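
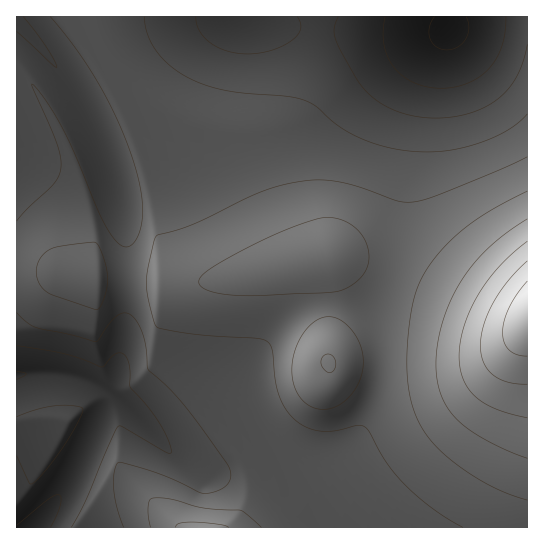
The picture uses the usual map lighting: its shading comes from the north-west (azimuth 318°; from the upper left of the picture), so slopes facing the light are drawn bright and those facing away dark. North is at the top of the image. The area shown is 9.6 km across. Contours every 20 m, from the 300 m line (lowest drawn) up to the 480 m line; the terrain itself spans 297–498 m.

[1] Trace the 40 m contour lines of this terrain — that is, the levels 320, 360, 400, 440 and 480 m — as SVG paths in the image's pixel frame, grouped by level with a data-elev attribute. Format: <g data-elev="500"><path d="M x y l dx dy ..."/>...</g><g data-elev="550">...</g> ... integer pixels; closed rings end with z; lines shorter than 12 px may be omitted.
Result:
<g data-elev="320"><path d="M17 525l32-26 6-4 4 0 2 3-1 8-10 21"/><path d="M17 371l9 3-9 5"/><path d="M506 17l-1 16-3 13-5 12-8 11-10 8-12 6-13 4-13 1-14-1-13-4-11-7-9-9-6-10-4-12-1-14 2-14"/></g><g data-elev="360"><path d="M17 313l9 9 9 5 35 8 25 7 3-2 11-16 8-8 8-3 6 2 7 8 5 13 5 34 19 16 16 17 46 64 2 10-4 8-9 6-13 2-6-1-42-19-32-10-7 0-4 10 0 17 3 19 7 18"/><path d="M527 114l-11 11-15 9-19 8-20 6-19 3-18 1-20-2-19-3-20-6-19-9-14-10-17-16-13-6-17-4-60-5-20-6-19-8-18-12-13-15-9-16-3-17"/><path d="M50 17l20 24 19 26 16 27 14 30 12 31 8 27 3 23 0 18-5 15-7 8-4 1-4-1-8-7-15-26-24-58-13-28-16-26-13-17-2 1 1 2 25 58 3 12 1 10-2 8-5 8-27 26-10 12"/></g><g data-elev="400"><path d="M229 527l-11-3-27-2-12 1-4 4"/><path d="M317 409l14-1 14-7 11-14 7-17-1-17-5-16-12-14-12-6-12 1-12 9-11 15-5 17-1 18 4 14 9 11z"/><path d="M235 295l88-2 20-3 15-9 8-11 3-12-3-15-5-9-7-7-9-6-10-3-16 0-30 11-30 13-33 17-19 12-8 8 0 6 8 5 12 3z"/><path d="M527 191l-33 18-25 16-21 18-18 22-10 17-7 20-4 29-2 31 1 25 5 22 8 17 12 17 19 18 26 18 24 12 25 9"/></g><g data-elev="440"><path d="M527 241l-28 25-21 29-14 31-4 16-1 15 1 12 3 10 5 10 7 8 10 6 12 6 30 9"/></g><g data-elev="480"><path d="M527 281l-10 13-8 13-5 14-1 12 1 9 5 8 8 5 10 1"/></g>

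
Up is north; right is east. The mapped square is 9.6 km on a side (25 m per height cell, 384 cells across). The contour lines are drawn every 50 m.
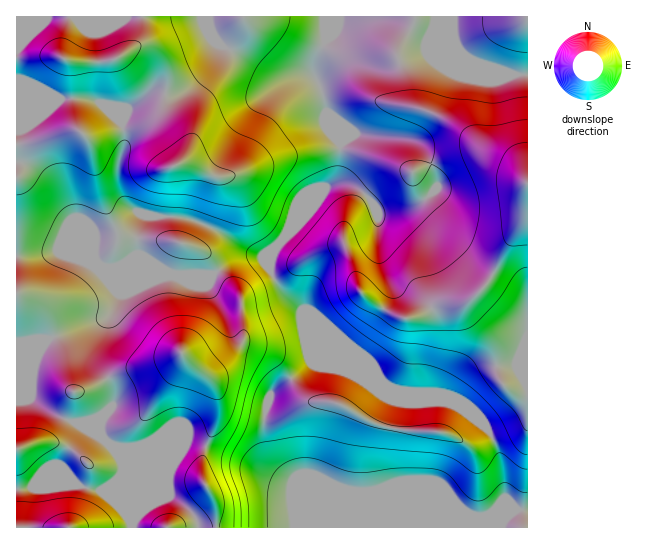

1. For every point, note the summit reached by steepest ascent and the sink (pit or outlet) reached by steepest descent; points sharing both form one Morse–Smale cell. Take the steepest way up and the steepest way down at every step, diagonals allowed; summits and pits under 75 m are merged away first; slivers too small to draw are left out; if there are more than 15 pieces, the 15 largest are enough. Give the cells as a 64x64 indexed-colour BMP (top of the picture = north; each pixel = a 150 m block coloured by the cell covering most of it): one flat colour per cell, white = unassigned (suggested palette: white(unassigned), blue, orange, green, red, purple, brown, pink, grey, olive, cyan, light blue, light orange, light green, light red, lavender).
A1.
<image width="64" height="64" href="data:image/bmp;base64,Qk12CAAAAAAAAHYAAAAoAAAAQAAAAEAAAAABAAQAAAAAAAAIAAATCwAAEwsAABAAAAAAAAAA////ALR3HwAOf/8ALKAsACgn1gC9Z5QAS1aMAMJ34wB/f38AIr28AM++FwDox64AeLv/AIrfmACWmP8A1bDFAEREREREREQRERERERERERERERERERERERERERERERERRERERERERBERERERERERERERERERERERERERERERERFEREREREREEREREREREREREREREREREREREREREREREkREREREREERERERERERERERERERERERERERERERERIiREREREREQREREREREREREREREREREREREREREREREiJERERERERBERERERERERERERERERERERERERERERESIkREREREREERERERERERERERERERERERERERERERERIiREREREREQREREREREREREREREREREREREREREREREiJERERERERBERERERERERERERERERERERERERERERESIkRERERERBERERERERERERERERERERERERERERERESIiREREREREERERERERERERERERERERERERERERERERIiJERERERBERERERERERERERERERERERERERERERERIiIkRERERBEREREREREREREREREREREREREREREREREiIiREREEREREREREREREREREREREREREREREREREREiIiJERBERERERERERERERERERERERERERERERERERIiIiIkRBERERERERERERERERERERERERERERERERERIiIiIiRBEREREREREREREREREREREREREREREREiIiIiIiIiJEERERERERERERERERERERERERERERERIiIiIiIiIiIkQRERERERERERERERERERERERERERERIiIiIiIiIiIiRBERERERERERERERERERERERERERERIiIiIiIiIiIiJEERERERERERERERERERERERERERERIiIiIiIiIiIiIkRBERERERERERERERERERERERERERIiIiIiIiIiIiIiREERERERERERERERERERERERERERIiIiIiIiIiIiIiIRRBERERERERERERERERERERERERIiIiIiIiIiIiIiIhERERERERERERERERERERERERERIiIiIiIiIiIiIiIiERERERERERERERERERERERERERIiIiIiIiIiIiIiIiIRERERERERERERERERERERERERIiIiIiIiIiIiIiIiIhERERERERERERERERERERERESIiIiIiIiIiIiIiIiIiEREREREREREREREREREREREiIiIiIiIiIiIiIiIiIiIREREREREREREREREREREREiIiIiIiIiIiIiIiIiIiIhERERERERERERERERERERESIiIiIiIiIiIiIiIiIiIiERERERERERERERERERERESIiIiIiIiIiIiIiIiIiIiIRERERERMzMzMRERERERERIiIiIiIiIiIiIiIiIiIiIhEREREzMzMzMRERERERERMiIiIiIiIiIiIiIiIiIiIiMzMTMzMzMzERERERERERMyIiIiIiIiIiIiIiIiIiIiIzMzMzMzMzMRERERERETMzMiIiIiIiIiIiIiIiIiIiIjMzMzMzMzMxEREREREzMzMzIiIiIiIiIiIiIiIiIiIiMzMzMzMzMzERERERMzMzMzMyIiIiIiIiIiIiIiIiIiIzMzMzMzMzMxERETMzMzMzMzMiIiIiIiIiIiIiIiIiIjMzMzMzMzMzMzMzMzMzMzMzMzIiIiIiIiIiIiIiIiIiMzMzMzMzMzMzMzMzMzMzMzMzMiIiIiIiIiIiIiIiIiIzMzMzMzMzMzMzMzMzMzMzMzMzIiIiIiIiIiIiIiIiIjMzMzMzMzMzMzMzMzMzMzMzMzMyIiIiIiIiIiIiIiIiMzMzMzMzMzMzMzMzMzMzMzMzMzMiIiIiIiIiIiIiIiIzMzMzMzMzMzMzMzMzMzMzMzMzMyIiIiIiIiIiIiIiIjMzMzMzMzMzMzMzMzMzMzMzMzMzIiIiIiIiIiIiIiIiMzMzMzMzMzMzMzMzMzMzMzMzMzMiIiIiIiIiIiIiIiIzMzMzMzMzMzMzMzMzMzMzMzMzMyIiIiIiIiIiIiIiIjMzMzMzMzMzMzMzMzMzMzMzMzMzIiIiIiIiIiIiIiIiMzMzMzMzMzMzMzMzMzMzMzMzMzMiIiIiIiIiIiIiIiIzMzMzMzMzMzMzMzMzMzMzMzMzMiIiIiIiIiIiIiIiIjMzMzMzMzMzMzMzMzMzMzMzMzMyIiIiIiIiIiIiIiIiMzMzMzMzMzMzMzMzMzMzMzMzMzIiIiIiIiIiIiIiIiIzMzMzMzMzMzMzMzMzMzMzMzMzIiIiIiIiIiIiIiIiIjMzMzMzMzMzMzMzMzMzMzMzMzMiIiIiIiIiIiIiIiIiMzMzMzMzMzMzMzMzMzMzMzMzMyIiIiIiIiIiIiIiIiIzMzMzMzMzMzMzMzMzMzMzMzMyIiIiIiIiIiIiIiIiIjMzMzMzMzMzMzMzMzMzMzMzMzIiIiIiIiIiIiIiIiIiMzMzMzMzMzMzMzMzMzMzMzMzMyIiIiIiIiIiIiIiIiIzMzMzMzMzMzMzMzMzMzMzMzMzIiIiIiIiIiIiIiIiIjMzMzMzMzMzMzMzMzMzMzMzMzMiIiIiIiIiIiIiIiIiMzMzMzMzMzMzMzMzMzMzMzMzMzIiIiIiIiIiIiIiIiIzMzMzMzMzMzMzMzMzMzMzMzMzIiIiIiIiIiIiIiIiIjMzMzMzMzMzMzMzMzMzMzMzMzMiIiIiIiIiIiIiIiIi"/>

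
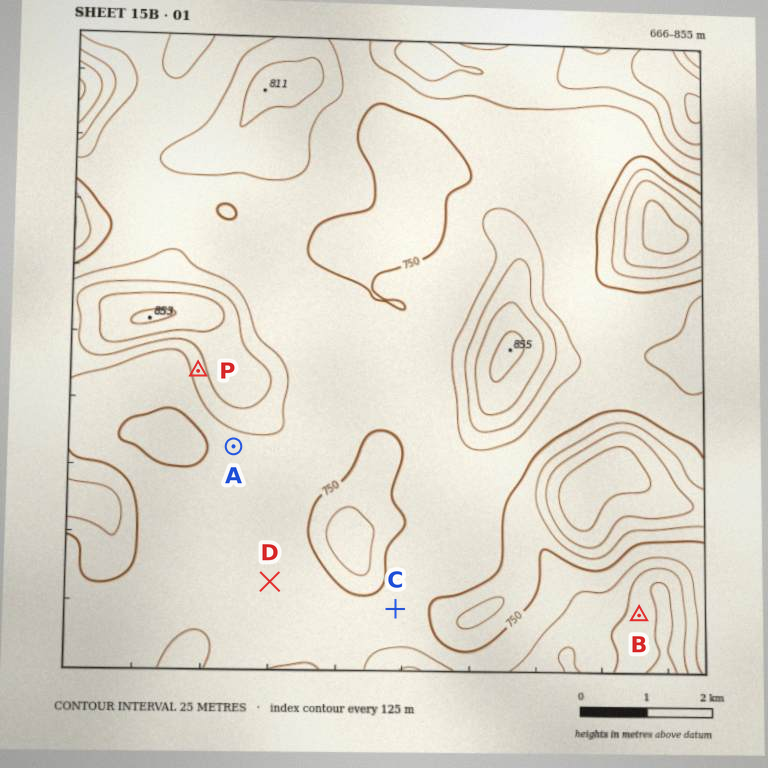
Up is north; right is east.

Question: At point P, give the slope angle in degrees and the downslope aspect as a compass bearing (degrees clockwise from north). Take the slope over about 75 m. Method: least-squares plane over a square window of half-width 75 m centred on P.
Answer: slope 7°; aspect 254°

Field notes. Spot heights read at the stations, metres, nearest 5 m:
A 765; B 810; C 760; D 760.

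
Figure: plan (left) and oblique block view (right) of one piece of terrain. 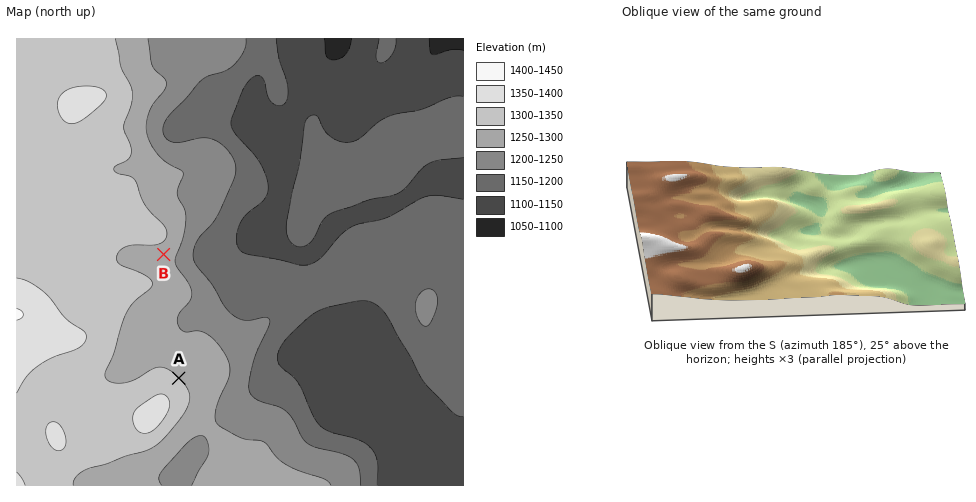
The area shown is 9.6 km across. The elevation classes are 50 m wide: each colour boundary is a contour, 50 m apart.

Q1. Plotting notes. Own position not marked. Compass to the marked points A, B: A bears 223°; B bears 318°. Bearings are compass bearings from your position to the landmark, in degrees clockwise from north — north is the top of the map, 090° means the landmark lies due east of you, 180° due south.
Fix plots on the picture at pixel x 228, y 326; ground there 1220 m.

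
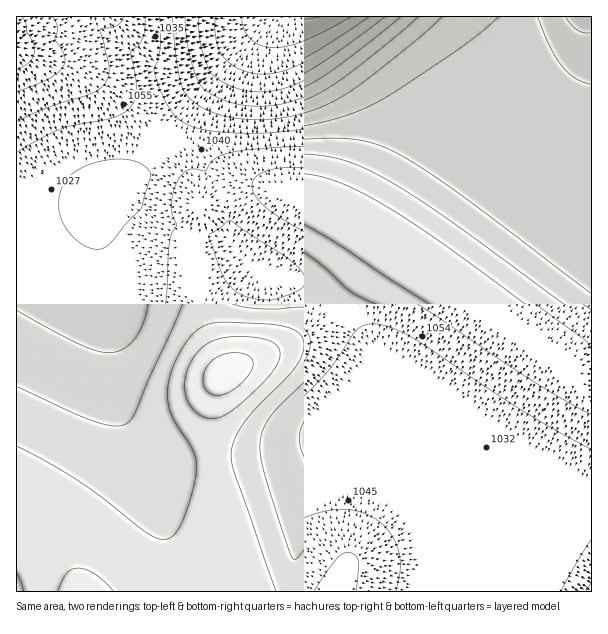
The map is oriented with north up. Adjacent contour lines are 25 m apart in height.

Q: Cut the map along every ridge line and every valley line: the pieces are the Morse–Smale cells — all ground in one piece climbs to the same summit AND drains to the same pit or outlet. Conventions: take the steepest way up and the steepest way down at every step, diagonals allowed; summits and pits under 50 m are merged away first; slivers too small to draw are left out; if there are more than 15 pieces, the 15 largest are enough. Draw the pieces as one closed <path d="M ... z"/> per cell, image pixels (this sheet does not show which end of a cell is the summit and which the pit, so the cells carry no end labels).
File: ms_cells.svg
<path d="M591 16l-316 0-18 15-37 38-100 127-22 6-41 16-41 7 1 367 217 0 1-4-11-42-12-100 0-45 5-17 8-11 63-29 30-20 25-27 43-57 160 112 23 14 13 18 10 0z"/><path d="M386 240l-43 57-25 27-30 20-55 24-8 5-8 11-5 17 0 45 12 100 11 45 356 1 1-206-10-2-13-18-23-14z"/><path d="M273 16l-256 0-1 208 10 0 31-6 41-16 22-6 100-127z"/>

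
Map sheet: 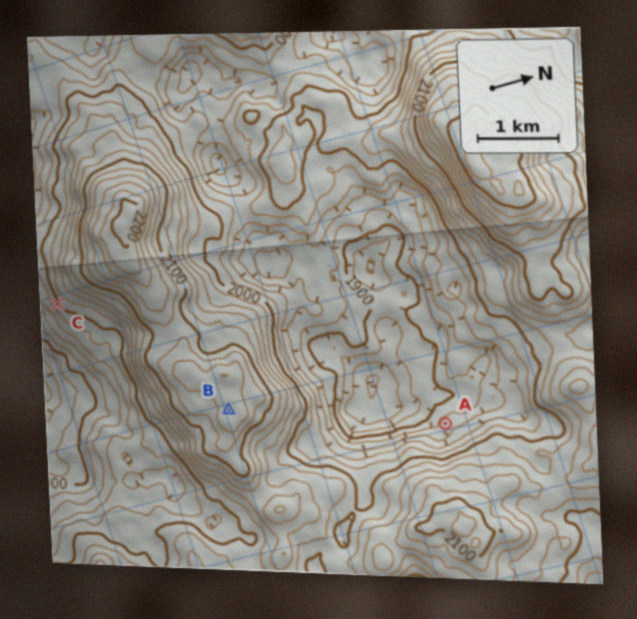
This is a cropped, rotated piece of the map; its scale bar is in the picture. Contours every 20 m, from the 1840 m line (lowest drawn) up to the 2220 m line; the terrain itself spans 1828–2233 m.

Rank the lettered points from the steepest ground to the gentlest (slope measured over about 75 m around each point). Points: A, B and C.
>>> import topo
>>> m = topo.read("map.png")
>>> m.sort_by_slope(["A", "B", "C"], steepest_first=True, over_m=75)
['C', 'A', 'B']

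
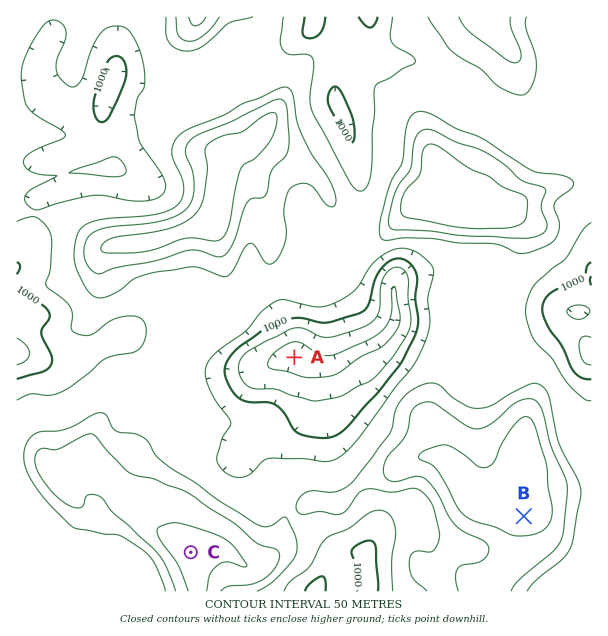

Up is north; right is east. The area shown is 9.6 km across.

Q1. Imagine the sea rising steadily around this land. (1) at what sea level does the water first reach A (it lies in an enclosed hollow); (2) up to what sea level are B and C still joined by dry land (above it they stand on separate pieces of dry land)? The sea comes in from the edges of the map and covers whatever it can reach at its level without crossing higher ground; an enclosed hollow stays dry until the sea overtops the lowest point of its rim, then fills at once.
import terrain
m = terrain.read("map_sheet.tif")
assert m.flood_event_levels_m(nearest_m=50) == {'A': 1050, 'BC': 1100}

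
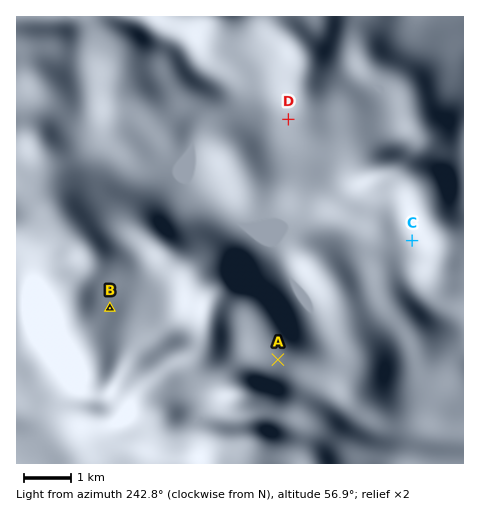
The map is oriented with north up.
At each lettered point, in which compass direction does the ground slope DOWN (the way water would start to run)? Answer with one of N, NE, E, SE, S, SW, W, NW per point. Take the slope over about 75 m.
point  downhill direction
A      SE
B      E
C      SW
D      W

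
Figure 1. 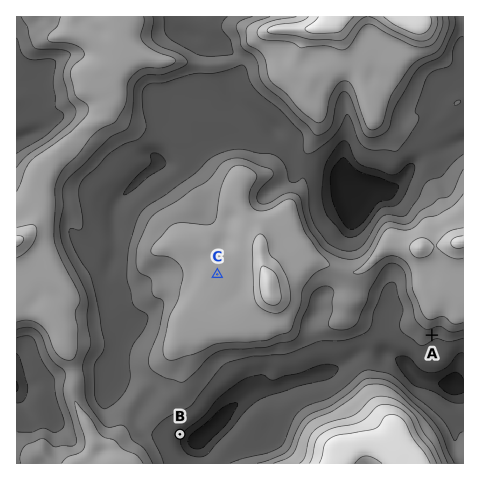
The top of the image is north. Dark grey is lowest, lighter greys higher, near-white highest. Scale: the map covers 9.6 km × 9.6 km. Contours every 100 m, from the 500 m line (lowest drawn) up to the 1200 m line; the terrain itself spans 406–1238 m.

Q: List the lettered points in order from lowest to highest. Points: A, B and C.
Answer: B A C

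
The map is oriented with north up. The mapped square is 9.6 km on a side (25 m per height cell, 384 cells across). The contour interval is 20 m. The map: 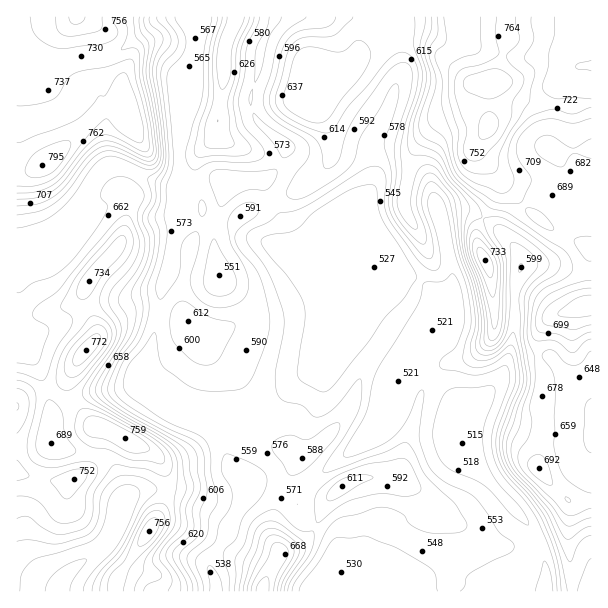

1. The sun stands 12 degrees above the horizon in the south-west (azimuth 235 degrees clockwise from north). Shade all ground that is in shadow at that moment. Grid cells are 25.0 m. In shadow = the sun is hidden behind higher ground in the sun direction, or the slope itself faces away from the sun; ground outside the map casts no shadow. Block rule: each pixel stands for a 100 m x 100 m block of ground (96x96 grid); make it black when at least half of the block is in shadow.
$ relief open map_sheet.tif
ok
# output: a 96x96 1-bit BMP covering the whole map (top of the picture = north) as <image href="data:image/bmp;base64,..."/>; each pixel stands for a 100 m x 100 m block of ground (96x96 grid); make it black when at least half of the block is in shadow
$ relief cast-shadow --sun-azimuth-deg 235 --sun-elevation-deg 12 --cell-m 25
<image width="96" height="96" href="data:image/bmp;base64,Qk2+BAAAAAAAAD4AAAAoAAAAYAAAAGAAAAABAAEAAAAAAIAEAAATCwAAEwsAAAIAAAAAAAAA////AAAAAAAAAAAAABwAAAAAAAAAAAAGAAwAAAAAAAAAAAAeAAAAAAAAAAAAAAA+AAAAAAAAAAAAAAB+AAAAAAAAAAAAAAA4AAAAAAAAAAAAAAAAAAAAAAAAAAAAAAAAAAIAAAAAAAAAAAAAAAcAAAAAAAAAAAAAAA8AAAAAAAAAAAAAAAYAAAAAAAAAAAAAAAAAAAAAAAAAAAAAAAAAAAAAAAAAAAAAAAAAAAAAAAAAAAAAAAAAAAAAAAAAAAAAAAAAAAAAAAAAAAAAAAAAAAAAAAAAAAAAAAAAAAAAAAAAAAAAAAAAAAAAAAAAAAAAAAAAAAAAAAAAAAAAAAAAAAAAAAAAAAAAAAAAAAAAAAAAAAAwAAAAAAAAAAAAAADwAAAAAAAAAAAAAAH4AAAAAAAAAAAAAAf8AAAAAAAAAAAAAB/8AAAAAAAAAAAAAH/8AAAAAAAAAAAAAf/8AAAAAAAAAAAAA//4AAAAAAAAAAAAB//wAAAAAAAAAAAAB//AAAAAAAAAAAAAB/8AAAAAAAAAAAAAAfgAAAAAAAAAAAAAAAAAAAAAAAAAAAAAAAAAAAAAAAAAAAAAAAAAAAAAAAAAAAAAAAAAAAAAAAAAAAAAAAAAAAAAAAAAAAAAAAAAAAAAAAAAAAAAAAAAAAAAAAAAAAAAAAAAAAAAAAAAAAAAAAAAAAAAAAAAAAAAAYAAAAAAAAAAQAAAAcAAAAAAAAAAYAAAAcAAAAAAAAAAYAAAAAAAAAAAAAAA4AAAAAAAAAAAAAAA4AAAAAAAAAAAAAAA4AAAAAAAAAAAAAAA4AAAAAAAAAAAAAAA4AAAAAAAAAAAAAAA8AAAAAAAAAAAAAAA8AAAAAAAAAAAAAAA8AAAAAAAAAAAAAAB8AAAAAAAAAAAAAAB8AAAAAAAAAAAAAAD8AAAAAAAAAAAAAAD8AAAAAAAAAAAAAAH4AAAAA4AAAAAAAQHwAAAAB4AAAAAAAwBAAAAAB8AAAAAABwAAAAAAAYAAAAAABwAAAAAAAAAAAAAABwAAAAAAAAAAAAAABgAAAAAAAAAAAAAAAAAAAAAAAGAAAAAAAAAAAAAAAEAAAAAAAAAAAAAAAAAAAAAAAAAAAAAAAAAAAAAAAAAAAAAAAAAAAAAAAAAAAAAAADAAAAAAAAAAAAAAAHgAAAAAAAAAAAAAAHgAAAAAAAAAAAAAAPwAAAAAAAAAAAAAAPwAAAAAAAAAAAAAAPwAAAAAAAAAAAAAAf4AAAAAAAAAAAAAAf4AAAAAAAAAAAAAAf4AAAAAAAAAAAAAAf4AAAAAAAAAAAAAAf4AAAAAAAAAAAAAA/4AAAAAAAAAAAAAA/4AAAAAAAAAAAAAA/wAAAAAAAAAAAAAA/wAAAAAAAAAAAAAA/wAAAAAAAAAAAAAA/gDAAAAAAAAAAAAAfADAAAAAAAAAAAAAeABAAAAAAAAAAAAAIAAAAAAAAAAAAAAAAAAAAAAAAAAAAAAAAAAAAAAAAAAAAAAAAAAAAAAAAAAAAAAAQAAAAAAAAAAAAAAAAAAAAAAAAAAAA="/>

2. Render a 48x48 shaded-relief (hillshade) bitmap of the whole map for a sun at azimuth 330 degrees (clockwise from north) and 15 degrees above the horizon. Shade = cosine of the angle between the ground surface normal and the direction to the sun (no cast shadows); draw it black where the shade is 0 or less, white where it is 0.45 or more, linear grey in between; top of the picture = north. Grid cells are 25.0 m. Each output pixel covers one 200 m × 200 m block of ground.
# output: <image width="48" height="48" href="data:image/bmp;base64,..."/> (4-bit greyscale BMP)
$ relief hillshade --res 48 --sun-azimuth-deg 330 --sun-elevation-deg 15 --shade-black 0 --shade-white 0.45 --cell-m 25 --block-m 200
<image width="48" height="48" href="data:image/bmp;base64,Qk32BAAAAAAAAHYAAAAoAAAAMAAAADAAAAABAAQAAAAAAIAEAAATCwAAEwsAABAAAAAAAAAAAAAAABEREQAiIiIAMzMzAERERABVVVUAZmZmAHd3dwCIiIgAmZmZAKqqqgC7u7sAzMzMAN3d3QDu7u4A////AIeIrNyWVnh3it60A3iZmZmJmYiImHeqh3d4m96nZ4iHis7GEViZmZiIiYiImYeah3dmeb/oVnd3ir3ZMTaIiIiIiIiIiIiZh3dlVXz8UjRFes3bhkV4iIiIiIiIiImZdndlRFjfohI0abzcunVniIiIiIiImZmYZXd2VEav+DRVaKzcu5ZneIiIiIiImZmYVHiIdlaM/XVWZ5vLqqdWd4iIiImZmZiIZXeIdlZ63ZZVd4q6iallZmd3iZmZmHZ4h3eJhlVnmodWeImqiKynZmd3mqqZh1Z5qYmrqFVVZ2ZmeIiZh4vcqZiImqqZhmeJmYq824ZVVmZmeIiImGet7LuYmZmamJmImXmruodmaJiHeIiJmYZpzdyoiZmau7qIiWeJmHZ5q8upiImZmahVi8yoiJmb3LqIiFaJqZm93dy6mZmZqauFWKuoeJmc7bmIiFV5q8zd3LqZiJmZqau4V4qoeImb7rmIiGZ4mszMupmIiIiJmpq6dompeIia79l4iJiId4iZmYiHd4iImpq7homph4iJz+qIiLqpYzRomYiHd4iIiZmrl3mqh3dnrduYiLu7gwE2iYiIiIh3iJmap2iaqHZEe8uYd6q9xxADeZiIiIh3eImauWeJqqlhObmHZpms7GEBWJiIiIh3eImZqoZ5mryjGKdmZZmb3rYzSJmIiIh3eIiZmqdomb3YJ7hVVJmJq8p1R6mZqpiHeIiZmrl3iazaWMt2ZaqpmZmHZ6qqu7mIiIiZmaqHiJvJaM26mKq7qHZneKqqq7qIiIiZmZqoeJu4WN7dzJq82mVUVpqYmqqYmZmZmZmpd5qoSN7t3Zmr3ZVENImHiZmZmZmZmZmYZ5mXRr3cupmazthUNHmHiImZmZmZmZmXZ6qYZoqqmZmZrO2FRGmHiImYiImZmZmHeLu6hnd4mYiJms7HZnmoiYd3eIiZmZh3eb3JhmZ4mmZ4mazZd3moioVmd3iJmZh3ib3HZmeJmlVWiZq5VXmYi6d3dmeIiamHibymVomZiEMzaJmZZGiZisqYhlVnibuGeJl2VomYiEMhN5mZhViZiaqqqGRFeLyVV3Zmd3iZmXYxFIqpc0eHd4iJupdUZ5yVV3ZmeIiZqql0EUeHQTeGVVZoq6l1Z4qWWJdmeJmZmbuoQRNEMjenRVZ4mqmHeJunaLl2Z4mZmau7hCNFQ0i6doiYiIh3eKu4aLuFRHiIiKq7qGZ3ZEi8l4mXZWZmd5zbiKqnU0Z3d5qquoiYZFi9p3iHZmZWZ4vtqZmZdUVmZpmaqpmYZFist2ipiIhlVnrfypmYdmZ4iJmZmpmYZWibtli8uZmGVWnO26mIdmeaqpmZqqqoVWebtke9ypmYZVet28uph3eJqpmZmru4Q1abt1asypmZhlWLuszLqYd4mYiIiJm6UzWLyFac26mZmGZ6u7u7qIh3iIiHZmZ5hVaL2UWM3buqmYiLy6qql3d4iJmYZmd3iIiL20N63czLqZiby5mamHiIiJmZdmeGeama3GJZzdzLupiby5mamIiImQ=="/>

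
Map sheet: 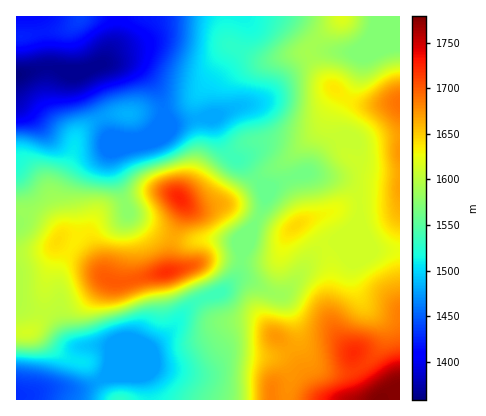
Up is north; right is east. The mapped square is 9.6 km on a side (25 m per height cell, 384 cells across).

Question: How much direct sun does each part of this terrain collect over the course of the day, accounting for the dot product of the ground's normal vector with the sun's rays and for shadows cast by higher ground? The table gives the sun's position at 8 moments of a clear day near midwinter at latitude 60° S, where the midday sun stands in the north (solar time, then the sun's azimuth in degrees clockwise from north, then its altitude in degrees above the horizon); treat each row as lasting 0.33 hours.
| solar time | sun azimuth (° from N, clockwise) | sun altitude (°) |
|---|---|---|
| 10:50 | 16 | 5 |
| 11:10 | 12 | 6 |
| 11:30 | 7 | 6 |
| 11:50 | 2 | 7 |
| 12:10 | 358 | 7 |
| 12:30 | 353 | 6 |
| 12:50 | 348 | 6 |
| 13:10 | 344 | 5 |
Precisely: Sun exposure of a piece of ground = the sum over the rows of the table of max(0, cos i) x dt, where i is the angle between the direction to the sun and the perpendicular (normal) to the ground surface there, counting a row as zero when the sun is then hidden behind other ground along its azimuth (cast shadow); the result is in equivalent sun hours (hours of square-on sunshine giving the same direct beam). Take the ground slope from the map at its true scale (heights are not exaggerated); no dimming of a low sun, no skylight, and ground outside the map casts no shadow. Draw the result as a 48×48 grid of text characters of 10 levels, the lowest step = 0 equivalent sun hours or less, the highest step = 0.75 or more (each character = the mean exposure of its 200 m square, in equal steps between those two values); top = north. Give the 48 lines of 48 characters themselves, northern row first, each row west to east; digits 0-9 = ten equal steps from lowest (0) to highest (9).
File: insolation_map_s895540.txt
444444333322233333333334444433334444443333333333
444433321111111223333334444444444455443211223333
333222211111122223333333444444445555432111123333
111000001112233333444443333444555554432222233333
000000001122333334444443333344554433333333333345
001111111233333444444443322333333222345555444567
123333333344445544444433222222211122456666556778
344444334566666654444433332221111123455666667788
455555556677887654444333332211111223344455667777
555556677778877655443333222111122233333334566655
445567788777766554433322222222333344332223455444
445567888765554444332222223344445544332222222223
655567777543333333332233334566666554333222111122
876556665422111223333455556677666544333222111122
987655554322221233345677666666554443333333222223
888755443333333333467887765444333433222333333333
677765443343334457899987654333334432222334433333
456776544454567899999987654333444322112233333333
456777655566789999999998765444443322222223333332
455677666777789999999988887654332223333223333333
555556677888877899999877889864332344444444333333
655445567888765555666665678875333455666554433333
654444566777643212234555556665434566666654333333
444455555655432110012344433333445667666544333333
334556655544433221100123321012456666554333333333
334556555544445543210000000002456654332223333322
444555444445566654321000000013455432222223333222
455544334456777654432111110133443321223333333221
444433344567777655544455543333433222233333333322
333322345667766656666787654334433222233333333333
332222345565556667777765322334332222333433334455
333222234444555666554210001233222222344444445555
333322223334444432100000000233221223445544555555
333332221222321000000000001344322234555555555555
333333221000000000000000013455543334566555544445
333333321000000000000000245556665555555555443444
333333220000000000000002455555677765555555544444
444322100000000000000013444444678775544555555443
444310000000000000000023333334567765444456666544
332100000000000000000233333333444554433456666544
000000000000000000002223333333323344333345555555
000001000000000000012223333333322334333344444455
000001232100000000122222333343333344433333334567
000000122210011111222332233344444444433332235677
000000000122222223444333333334454433444433456766
000000001134444445554444433333444434455555667654
000122322357887765544444443333333344566777766543
111233444445555554444444443333333334455555544433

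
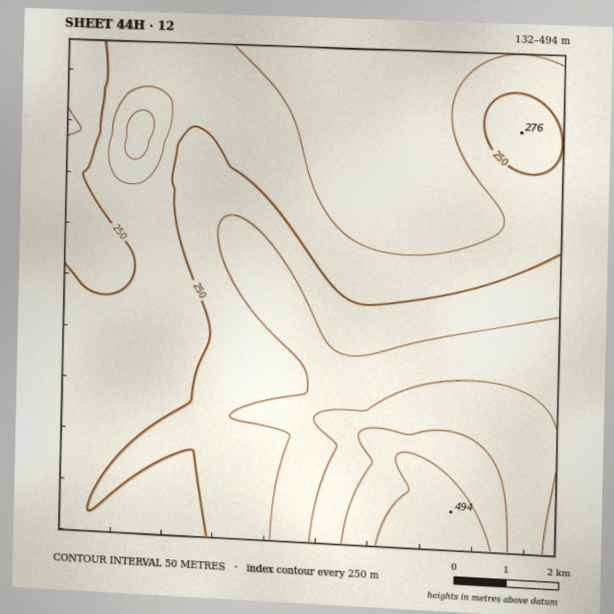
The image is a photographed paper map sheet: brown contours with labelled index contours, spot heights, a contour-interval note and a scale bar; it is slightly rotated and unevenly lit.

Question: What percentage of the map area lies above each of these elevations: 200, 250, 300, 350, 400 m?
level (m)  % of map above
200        84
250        51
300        26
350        14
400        7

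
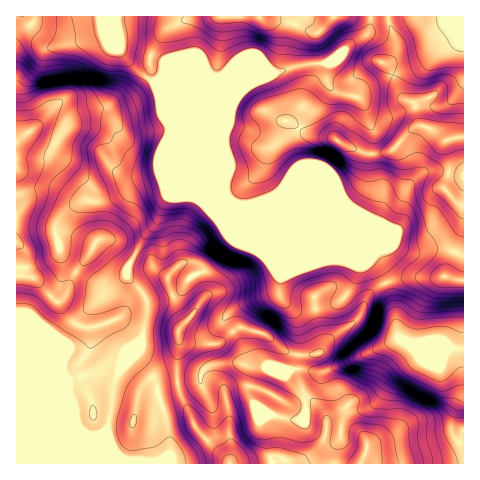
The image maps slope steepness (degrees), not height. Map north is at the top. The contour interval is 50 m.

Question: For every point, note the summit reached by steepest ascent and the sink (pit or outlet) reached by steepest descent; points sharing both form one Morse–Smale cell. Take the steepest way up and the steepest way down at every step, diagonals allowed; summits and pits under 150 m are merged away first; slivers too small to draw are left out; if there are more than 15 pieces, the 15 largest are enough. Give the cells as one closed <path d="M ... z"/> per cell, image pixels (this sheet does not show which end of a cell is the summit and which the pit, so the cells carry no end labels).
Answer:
<path d="M351 16l-17 0-15 16-7 0-25-10-24-2-4-4-142 0-1 5 4 13 0 15 26 5 18 8-2 13-8 8 48 51 23 59 7 9 10 3 13 9 116 48 8 8 7 13 23-6 33 0 3-1 11-25 8-33 0-12-8-3-12-15 5-15-4-33-12-10-13-5-5-21-14-8-11-27-6-6 10-7 2-7-1-10-7-20z"/><path d="M134 255l-7 14 0 7 11 11 9 13 0 16-5 21-13 11-14 31-8 49-9 7-9 0-11-4-61 0 0 33 447-1 0-113-3-2-38 0-24-10-5-31-9-24-9 5-8 7-9 23-24 16-11 14-9 6-16 2-9-3-23-17-24-8-5 0-21 16-29 0-9-5-1-7 28-38-6-28-6-4-9 0-10 6-7 9-13-8-5-7z"/><path d="M116 16l-100 1 0 225 4 3 6 0 28-11 13-1 21 7 7 5 7-6 9 1 23 15 10-19 13-15 11-24-3-7 0-49 4-7 0-11-8-18-3-14-4-9-13-8-21-24 0-16z"/><path d="M158 88l3 17 8 18 0 11-4 7 0 49 3 7-11 24-13 15-9 20 15 6 5 7 13 8 7-9 10-6 9 0 6 4 6 28-14 21-11 12-3 5 1 7 9 5 29 0 21-16 5 0 24 8 23 17 9 3 20-3 16-19 24-16 9-23 8-7 10-5-5-10-14-13-112-46-13-9-10-3-7-9-23-59z"/><path d="M67 233l-22 3-19 9-10-2 1 188 61 0 11 4 9 0 5-3 6-11 6-42 14-31 10-8 4-6 4-18 0-16-9-13-11-11 0-7 7-13-19-15-13-2-7 6-7-5z"/><path d="M463 16l-111 1 36 2 7 20 1 10-2 7-10 7 6 6 11 27 14 8 5 21 13 5 12 10 4 33-5 15 16 17 4-1z"/><path d="M463 219l-3 18-15 39-11 2-25-1-14 3-9 4 8 23 5 30 11 7 13 4 41 1z"/><path d="M122 49l-2 1 7 10 14 14 11 7 5-1 5-5 2-11-2-4z"/><path d="M333 16l-73 1 7 4 25 2 20 9 7 0z"/>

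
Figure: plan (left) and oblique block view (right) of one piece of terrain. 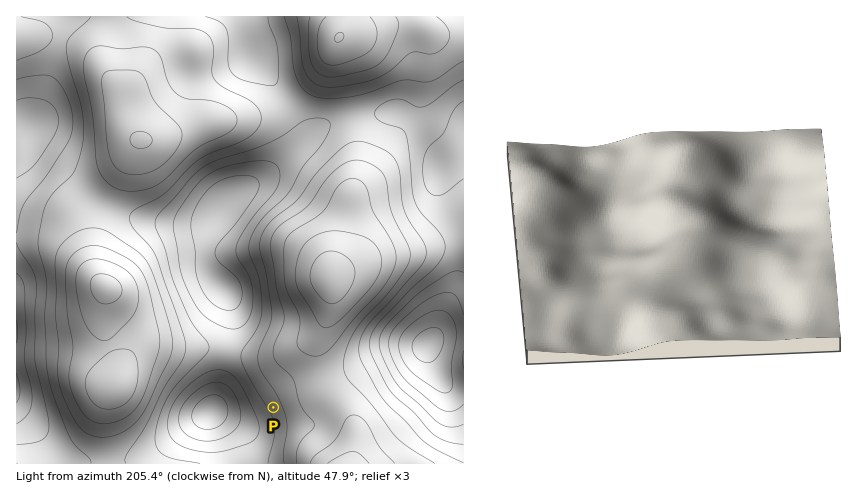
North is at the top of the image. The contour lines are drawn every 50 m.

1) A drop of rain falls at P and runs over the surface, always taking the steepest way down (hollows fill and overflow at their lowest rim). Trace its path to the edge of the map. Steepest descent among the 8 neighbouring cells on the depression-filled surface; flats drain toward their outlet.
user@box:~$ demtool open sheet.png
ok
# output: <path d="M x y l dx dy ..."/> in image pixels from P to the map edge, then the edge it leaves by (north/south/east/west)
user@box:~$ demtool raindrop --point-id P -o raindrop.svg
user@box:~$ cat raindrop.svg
<path d="M273 407l8-8 24 0 10-8 10 0 26 27 2 2 0 5 1 1 0 37"/>
exit: south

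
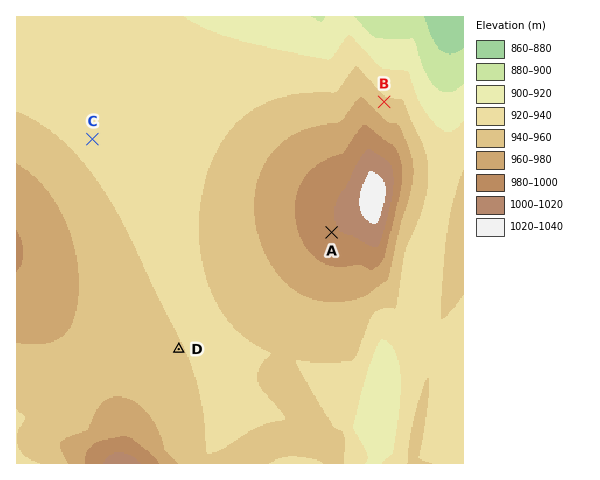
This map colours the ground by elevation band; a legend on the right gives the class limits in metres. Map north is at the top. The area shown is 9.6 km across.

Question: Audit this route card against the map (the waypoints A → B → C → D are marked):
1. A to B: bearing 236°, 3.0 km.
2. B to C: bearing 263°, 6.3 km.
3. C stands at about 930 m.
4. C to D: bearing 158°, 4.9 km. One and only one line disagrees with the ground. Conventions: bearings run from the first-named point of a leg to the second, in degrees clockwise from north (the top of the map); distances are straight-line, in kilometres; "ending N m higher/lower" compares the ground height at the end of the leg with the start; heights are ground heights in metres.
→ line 1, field bearing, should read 22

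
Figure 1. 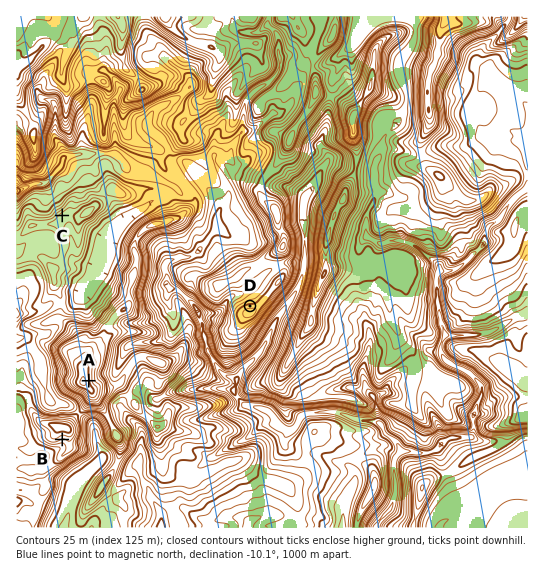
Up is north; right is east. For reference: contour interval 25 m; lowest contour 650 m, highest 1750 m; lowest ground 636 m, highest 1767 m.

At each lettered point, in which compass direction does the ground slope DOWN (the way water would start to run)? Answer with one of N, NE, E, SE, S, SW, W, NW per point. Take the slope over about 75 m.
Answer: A E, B S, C NW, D N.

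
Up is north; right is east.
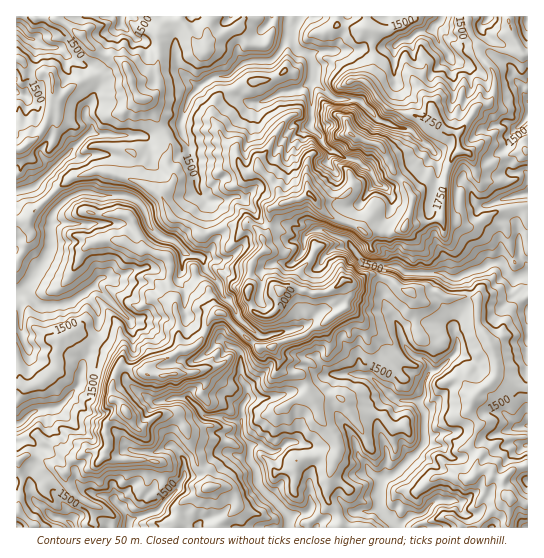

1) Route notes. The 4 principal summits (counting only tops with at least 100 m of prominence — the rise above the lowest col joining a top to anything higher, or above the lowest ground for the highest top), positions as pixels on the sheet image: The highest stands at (281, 290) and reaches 2075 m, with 751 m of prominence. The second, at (310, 194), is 2009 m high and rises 164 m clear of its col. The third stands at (351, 134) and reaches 1955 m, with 132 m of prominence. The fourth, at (126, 411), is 1936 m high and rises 161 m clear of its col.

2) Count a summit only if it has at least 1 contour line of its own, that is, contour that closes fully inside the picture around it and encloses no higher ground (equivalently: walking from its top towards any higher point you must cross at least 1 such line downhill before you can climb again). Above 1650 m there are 17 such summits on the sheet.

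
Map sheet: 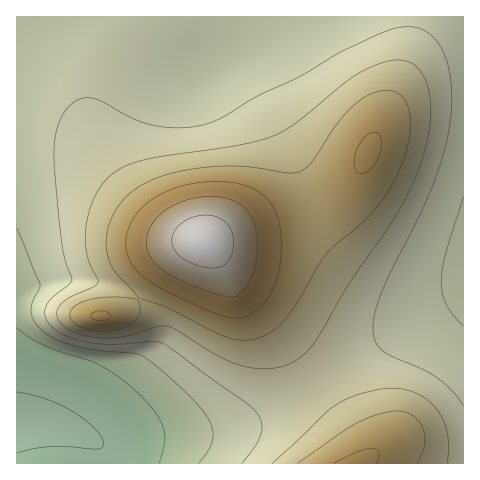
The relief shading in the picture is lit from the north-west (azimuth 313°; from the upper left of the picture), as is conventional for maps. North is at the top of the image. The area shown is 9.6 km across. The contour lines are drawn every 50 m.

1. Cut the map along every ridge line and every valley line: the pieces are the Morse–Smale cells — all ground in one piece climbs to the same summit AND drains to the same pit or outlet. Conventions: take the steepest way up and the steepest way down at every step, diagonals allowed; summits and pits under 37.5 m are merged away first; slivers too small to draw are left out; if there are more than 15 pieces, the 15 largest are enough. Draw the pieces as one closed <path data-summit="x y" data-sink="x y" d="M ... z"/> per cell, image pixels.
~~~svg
<path data-summit="203 239" data-sink="17 427" d="M223 16l-207 1 0 277 16-8 22-6 33 0 22 4 22 10 10 7 10 12 7 21-1 12-8 14-29 36-33 35-10 1-28-6-32 1 0 37 93 0 0-5-9-15 5 4 11 0 34-12 57-4 27-4 30-11 16-8 37-25-40-54-44-47-18-31-11-11 109-32-22-56-44-85-7-9-13-11-15-1 10-18z"/><path data-summit="369 152" data-sink="463 263" d="M463 16l-53 1-1 25-6 27-9 27-34 75-17 21-13 10-16 7 12 27 25 26 32 20 28 9 26 1 27-7z"/><path data-summit="369 152" data-sink="17 427" d="M410 16l-186 1-1 12-9 17 14 2 13 11 7 9 44 85 21 55 17-6 13-10 17-21 34-75 9-27 6-27z"/><path data-summit="203 239" data-sink="463 263" d="M313 210l-108 31 11 11 18 31 44 47 40 54 63-42 83-45-1-11-26 6-19 0-27-6-21-11-19-13-15-14-16-21z"/><path data-summit="101 315" data-sink="17 427" d="M87 280l-40 1-15 5-16 9 1 132 32-1 28 6 10-1 46-50 24-35 1-12-2-12-7-13-11-11-22-11z"/><path data-summit="356 463" data-sink="463 263" d="M463 297l-82 45-63 42 36 54 7 16 0 9 31-18 17 0 33 11 22 0z"/><path data-summit="356 463" data-sink="17 427" d="M318 385l-37 24-16 8-30 11-27 4-57 4-34 12-16-2 6 6 4 12 247 0 3-4 0-6-7-16z"/>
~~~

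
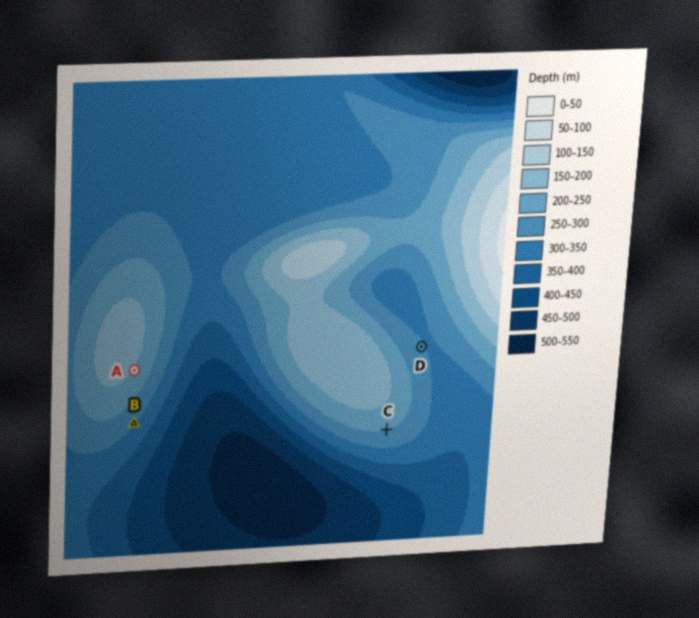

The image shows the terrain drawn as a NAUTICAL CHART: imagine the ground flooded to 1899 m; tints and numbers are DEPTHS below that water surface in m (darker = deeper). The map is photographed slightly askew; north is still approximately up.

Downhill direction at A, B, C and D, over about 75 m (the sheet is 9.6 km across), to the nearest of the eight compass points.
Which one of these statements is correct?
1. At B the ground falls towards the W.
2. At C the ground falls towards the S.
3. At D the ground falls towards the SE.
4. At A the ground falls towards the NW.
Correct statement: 2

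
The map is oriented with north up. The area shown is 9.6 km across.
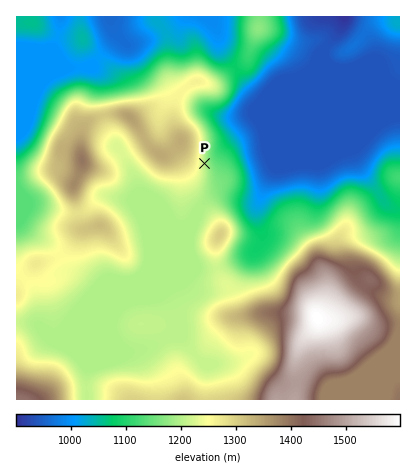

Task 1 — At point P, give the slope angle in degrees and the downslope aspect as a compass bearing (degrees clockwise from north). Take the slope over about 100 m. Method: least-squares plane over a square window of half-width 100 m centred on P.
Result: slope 16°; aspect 84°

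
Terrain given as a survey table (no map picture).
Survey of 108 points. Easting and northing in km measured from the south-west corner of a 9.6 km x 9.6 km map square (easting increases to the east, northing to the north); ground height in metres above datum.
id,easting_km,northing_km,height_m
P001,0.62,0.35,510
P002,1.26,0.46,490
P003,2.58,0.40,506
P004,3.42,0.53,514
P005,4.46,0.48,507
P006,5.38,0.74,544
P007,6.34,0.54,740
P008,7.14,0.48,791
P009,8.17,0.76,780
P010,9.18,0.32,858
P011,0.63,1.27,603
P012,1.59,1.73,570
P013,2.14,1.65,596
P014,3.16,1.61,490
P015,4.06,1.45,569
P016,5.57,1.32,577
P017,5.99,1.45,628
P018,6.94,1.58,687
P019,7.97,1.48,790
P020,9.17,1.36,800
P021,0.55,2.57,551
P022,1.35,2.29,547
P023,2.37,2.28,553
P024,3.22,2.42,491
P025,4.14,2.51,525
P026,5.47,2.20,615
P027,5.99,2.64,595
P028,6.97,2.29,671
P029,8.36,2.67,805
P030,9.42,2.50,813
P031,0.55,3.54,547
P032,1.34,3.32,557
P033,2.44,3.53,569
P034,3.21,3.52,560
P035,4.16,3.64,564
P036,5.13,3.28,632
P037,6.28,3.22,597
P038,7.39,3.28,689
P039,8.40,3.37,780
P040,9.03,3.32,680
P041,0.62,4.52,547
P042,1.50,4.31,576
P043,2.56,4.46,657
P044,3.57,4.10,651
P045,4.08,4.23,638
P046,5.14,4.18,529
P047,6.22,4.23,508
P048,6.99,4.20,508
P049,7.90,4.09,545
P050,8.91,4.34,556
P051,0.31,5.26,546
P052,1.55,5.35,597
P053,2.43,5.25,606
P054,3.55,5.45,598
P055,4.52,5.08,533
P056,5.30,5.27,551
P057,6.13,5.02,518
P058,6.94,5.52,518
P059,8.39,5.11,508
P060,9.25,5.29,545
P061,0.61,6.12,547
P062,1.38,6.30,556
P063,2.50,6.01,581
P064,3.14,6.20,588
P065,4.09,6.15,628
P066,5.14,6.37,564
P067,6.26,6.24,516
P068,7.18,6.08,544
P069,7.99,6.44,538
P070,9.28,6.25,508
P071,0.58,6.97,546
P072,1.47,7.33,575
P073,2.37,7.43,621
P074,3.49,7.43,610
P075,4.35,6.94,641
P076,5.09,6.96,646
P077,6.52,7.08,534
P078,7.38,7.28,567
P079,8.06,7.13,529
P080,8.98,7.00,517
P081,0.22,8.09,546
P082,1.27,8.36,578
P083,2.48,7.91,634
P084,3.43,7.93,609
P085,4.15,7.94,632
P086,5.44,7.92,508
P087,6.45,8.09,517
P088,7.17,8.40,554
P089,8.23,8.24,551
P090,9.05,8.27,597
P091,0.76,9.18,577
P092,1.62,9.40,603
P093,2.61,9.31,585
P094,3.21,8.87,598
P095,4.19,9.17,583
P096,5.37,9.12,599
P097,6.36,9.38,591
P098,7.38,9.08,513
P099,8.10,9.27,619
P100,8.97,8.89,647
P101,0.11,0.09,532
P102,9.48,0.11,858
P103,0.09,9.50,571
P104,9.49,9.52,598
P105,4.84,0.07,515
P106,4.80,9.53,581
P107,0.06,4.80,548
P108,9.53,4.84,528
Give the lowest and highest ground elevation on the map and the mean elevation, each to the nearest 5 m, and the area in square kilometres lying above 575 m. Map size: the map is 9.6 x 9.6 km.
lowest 490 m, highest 860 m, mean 590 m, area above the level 45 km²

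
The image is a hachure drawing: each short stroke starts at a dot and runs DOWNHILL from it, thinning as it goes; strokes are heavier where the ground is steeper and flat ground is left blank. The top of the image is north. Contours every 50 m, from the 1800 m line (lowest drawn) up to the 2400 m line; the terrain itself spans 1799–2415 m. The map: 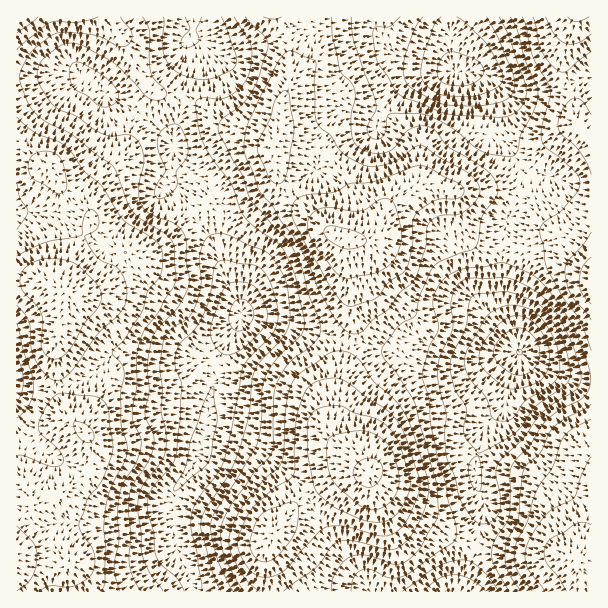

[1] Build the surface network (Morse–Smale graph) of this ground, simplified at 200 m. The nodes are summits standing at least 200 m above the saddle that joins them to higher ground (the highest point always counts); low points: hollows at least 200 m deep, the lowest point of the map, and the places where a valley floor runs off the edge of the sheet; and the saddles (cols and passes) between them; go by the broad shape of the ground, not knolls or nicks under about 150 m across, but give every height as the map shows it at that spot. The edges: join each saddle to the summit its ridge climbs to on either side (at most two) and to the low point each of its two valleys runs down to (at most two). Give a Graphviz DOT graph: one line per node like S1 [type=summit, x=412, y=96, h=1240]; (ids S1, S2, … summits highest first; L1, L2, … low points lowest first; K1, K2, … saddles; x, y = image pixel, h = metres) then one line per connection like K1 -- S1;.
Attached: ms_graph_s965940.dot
graph terrain {
  S1 [type=summit, x=368, y=473, h=2415];
  S2 [type=summit, x=65, y=294, h=2349];
  S3 [type=summit, x=573, y=560, h=2341];
  L1 [type=low, x=519, y=353, h=1799];
  L2 [type=low, x=456, y=71, h=1870];
  L3 [type=low, x=242, y=315, h=1884];
  K1 [type=saddle, x=351, y=344, h=2191];
  K2 [type=saddle, x=287, y=33, h=2187];
  K3 [type=saddle, x=519, y=194, h=2122];
  K4 [type=saddle, x=183, y=98, h=2088];
  K5 [type=saddle, x=474, y=545, h=2076];
  K1 -- S1;
  K1 -- L1;
  K1 -- L3;
  K2 -- S1;
  K2 -- L2;
  K2 -- L3;
  K3 -- S1;
  K3 -- L1;
  K3 -- L2;
  K4 -- S1;
  K4 -- S2;
  K4 -- L3;
  K5 -- S1;
  K5 -- S3;
  K5 -- L1;
}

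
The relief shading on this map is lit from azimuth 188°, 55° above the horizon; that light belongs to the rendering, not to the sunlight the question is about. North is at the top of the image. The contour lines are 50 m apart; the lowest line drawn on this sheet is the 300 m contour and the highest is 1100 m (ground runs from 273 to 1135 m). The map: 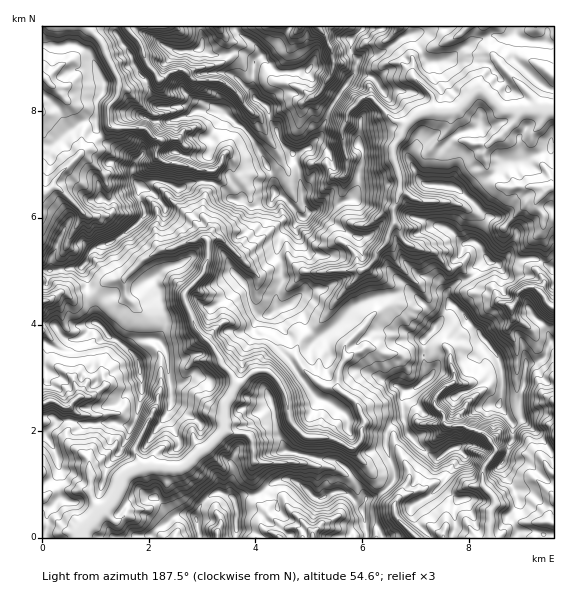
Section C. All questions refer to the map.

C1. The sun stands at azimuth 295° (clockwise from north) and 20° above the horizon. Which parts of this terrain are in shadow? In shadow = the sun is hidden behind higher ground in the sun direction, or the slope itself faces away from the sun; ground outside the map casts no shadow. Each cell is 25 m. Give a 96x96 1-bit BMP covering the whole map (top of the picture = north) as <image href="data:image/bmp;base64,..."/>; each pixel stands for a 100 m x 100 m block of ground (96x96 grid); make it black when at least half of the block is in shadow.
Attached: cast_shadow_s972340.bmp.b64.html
<image width="96" height="96" href="data:image/bmp;base64,Qk2+BAAAAAAAAD4AAAAoAAAAYAAAAGAAAAABAAEAAAAAAIAEAAATCwAAEwsAAAIAAAAAAAAA////AAAAAAAAAAGDz/ngBv4jAABgAAHDx+BgB/wxMAAAAADHx8fYB/gzMAAIAAAGx4GeB/oDeBAcgAABh4Mfh/ICeAARwAABhwQPz/MAeAABwAABBwQPh/HgeAAAEAIADAAHh/h4eAAAHAIAAAAAAPw+fgAPnAIAAAAAAH4f/AAHjAAAAAAAADwP/BwHjgAAAAAAADgP//gDj+AABwAAADg///gPh/wABwAAADA/+/8fB/48B58AADA//f8fA/7+D4YAAGAc/f8eAf5+BwAAAGAD/f84Bf8/AwAAMEAB+P8wBP8/wAHAOEHgMP84gP974AP4OEDx5P8YAHt7wAewOAZ/9v8AAHh74A8AOAf//H8AADzz4A8AOA/+3D8AADz/4A8AMAT3Ab8AAD7/4A4AIAH3A7/uAD5/8B4AAAPjg7/vAB99+B4AAAPzw7/OQB94+BwAAAP4w/8GMB8w+DgAAAH8A/8EEB/A8BADAAD+Ad8AAD7g5wADAAB8A98AAD7w48ADAAA8A98AAD7x4+ADgAAYA98AADz/w4ABgAAYA9MAAADjg8ABgAAYA4EAEAH7gcAAgAAAB4EAAAH/gAAAgAAAD4AAAAH/AAAAAAAAHwAABAH/AAAAAAAAPwAACAD9gAAAAAAAHwAQAAD94AAAAAAA84AAAAD4wAAAAAAA4YMAAAD4QAAMAAAB4w8AAAH4AAAOAAAAn48AAAHwAAAPAAADD8/wAAHwAAAHgAAHjd54AAH4AQQDwAAPyf5wAAH8AQYB4AAD+f54fgP+AQMA4AAAffx8/wG/AAGf+AAAPfgA/cAfAAe//AAAD/AA//gfCAY//gAAA+Agf/4PGAQA/wACAcA4X//HEAQH/8ABCOAYD///AAR//+AAHPAcB///gAB///AAHHgMAf//wAD///AADngOAP//gAD///AADjgGAD//gAD///AADxwHAB//AAB///AAD4ADAB/+AYw//+AAA4AALB3/ABwfz/AAAMAABB3/ABg/n/AAAAAAABv/ABh/D/zAAAAAAAc/AAh/j/jgAAAAAAY/AAA/j/gBgABAEAAMAABfj/gAAABgEAAAAABfz/gAAAAwAHAAAAB/z/ACAAA4AH+DwAD/7/AAAAAcAD/h4AD/7/AAAAAGAB7A4AD/7/AAAAACAB5g4AA/7+AAAAAAAB4AYAAfz/AAAAAAABwAAAcPz/AAGAAAABpAAAeHz/gAGAAAHADwAQ+H7/gAABAAPPT4AwcH7/gAAAAAOAAIBweH7/4AAAAAOAAADx8D//8AAAAAOAAADh+D//8AAAAAHAAADB/B//4AAAAAHgAAGAjh//2AAAAADgAAEMA4/+EAAAAADw4YAMAcf/AGAAAADg4QAMAeP/4HAAAADh4DwMAeP/wDgAAAHD3wAMA/H/gBAAAAHDnuAMgfH/QAAAAAOHDmgBgfH/QAAAAAMHAgADAOD+gAAAAAMGAAACAON2AAAAAAIOADAEIMP8AAAAAAAcABgAIMP8A4AAAAA4AAgAMwH+AOAAAAAwADhAMgBOAHAAA="/>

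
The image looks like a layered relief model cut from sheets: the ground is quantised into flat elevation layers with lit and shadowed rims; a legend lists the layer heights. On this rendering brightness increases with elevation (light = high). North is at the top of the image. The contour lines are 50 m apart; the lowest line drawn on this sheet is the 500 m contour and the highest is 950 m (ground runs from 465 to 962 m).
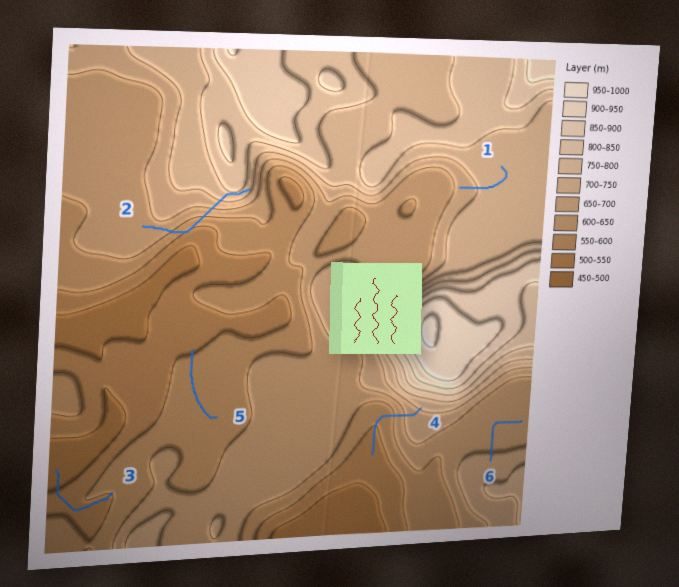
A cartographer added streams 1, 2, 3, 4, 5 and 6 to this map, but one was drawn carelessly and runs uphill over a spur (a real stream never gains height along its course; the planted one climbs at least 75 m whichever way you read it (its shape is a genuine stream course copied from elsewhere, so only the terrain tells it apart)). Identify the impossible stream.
2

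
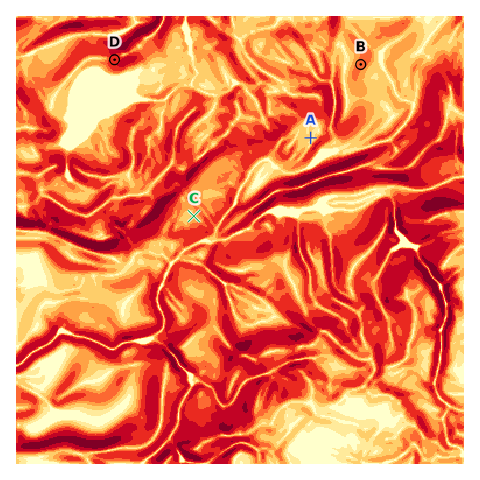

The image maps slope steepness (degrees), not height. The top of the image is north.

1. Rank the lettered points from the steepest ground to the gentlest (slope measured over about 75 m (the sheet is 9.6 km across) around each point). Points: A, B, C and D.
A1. D B C A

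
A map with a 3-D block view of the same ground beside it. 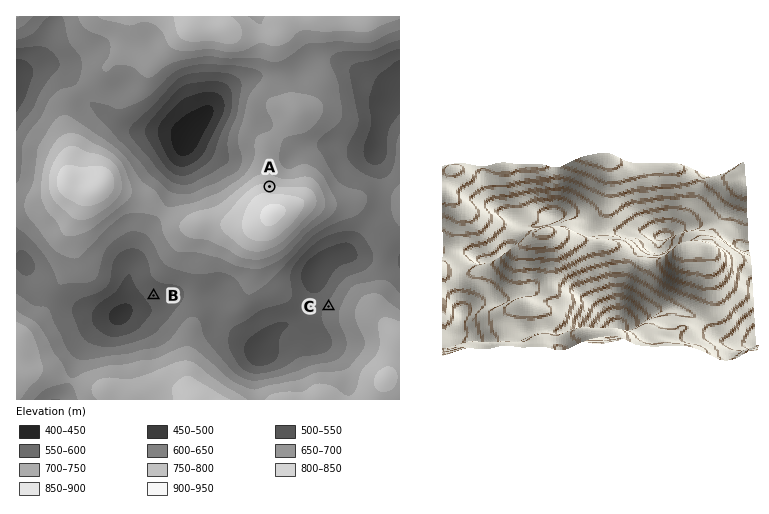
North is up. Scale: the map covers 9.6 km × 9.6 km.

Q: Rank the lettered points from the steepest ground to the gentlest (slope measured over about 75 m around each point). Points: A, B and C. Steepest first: A C B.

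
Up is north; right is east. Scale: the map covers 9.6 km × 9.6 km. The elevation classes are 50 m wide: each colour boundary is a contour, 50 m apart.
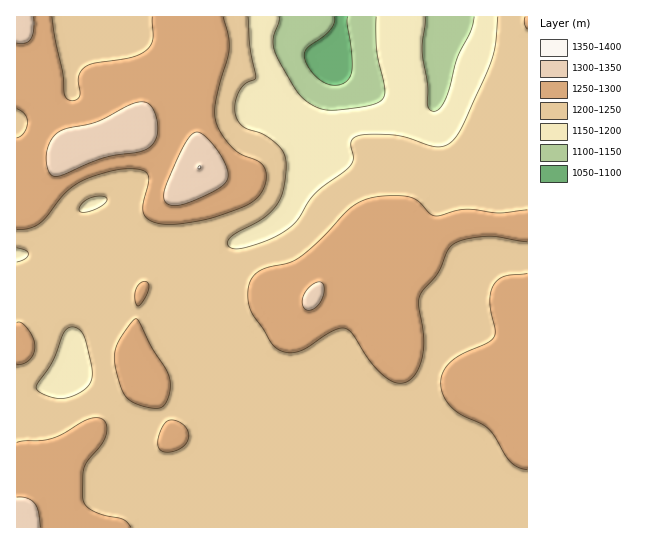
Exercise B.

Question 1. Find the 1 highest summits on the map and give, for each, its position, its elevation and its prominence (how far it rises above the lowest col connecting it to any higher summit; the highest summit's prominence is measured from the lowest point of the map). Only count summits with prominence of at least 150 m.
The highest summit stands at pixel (199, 167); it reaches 1350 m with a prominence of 261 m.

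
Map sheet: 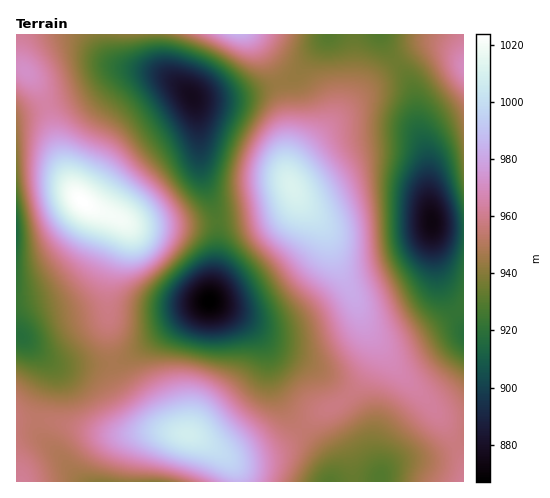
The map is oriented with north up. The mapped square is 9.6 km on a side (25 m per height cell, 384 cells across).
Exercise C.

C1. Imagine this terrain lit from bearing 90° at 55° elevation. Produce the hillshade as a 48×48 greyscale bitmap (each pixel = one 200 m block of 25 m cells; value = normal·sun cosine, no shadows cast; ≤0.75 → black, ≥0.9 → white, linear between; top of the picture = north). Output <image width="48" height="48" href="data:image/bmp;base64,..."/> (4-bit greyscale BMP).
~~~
<image width="48" height="48" href="data:image/bmp;base64,Qk32BAAAAAAAAHYAAAAoAAAAMAAAADAAAAABAAQAAAAAAIAEAAATCwAAEwsAABAAAAAAAAAAAAAAABEREQAiIiIAMzMzAERERABVVVUAZmZmAHd3dwCIiIgAmZmZAKqqqgC7u7sAzMzMAN3d3QDu7u4A////AHiIiHd3ZndmVVVVZ4mZmZmHd3d2ZVZmZniIh3dmZmZmVVVmd4mZmZmHd3d3ZmZmZniId2ZmZmZmVmZneJmZiIiId3d3ZmZmZniHdmZmZmZlZmd3iJmYiIiId3d3ZmZmZ3d3dmVVZmZWZneIiZmYiIiIh3d3ZmZmd3d3dmZVZlVmZniImZmIh3d3iId2ZmZnd3d3d2ZmZVVWZniJmZiId3d3iId2ZmZneHd3d2ZmZVVWZniJmZiHd2Z3eId2ZmZ3iId3d2ZmZlVWZniJmYh3ZmZ3d3d2Zmd3iIh3d2ZmZmVmZniJmYh3ZmZ3d3d2Znd4iIiHdmZmZmZmZniIiIh3Zmd2Zmd2d3iIiIh3dmZnd2ZmZ3iIiIh3ZmZmZmZ3d4iIiId3ZmZnd3dnd3iId4h2ZmZmZmZ3eIiIiHdmZmZnd3d3d4h3d3d2ZWZlVmZ3iImZiHZlZmZneIiIiIh3ZndmVVVVVmd3iJmZmGZVVmZneImZmIh2ZmZlVVVVVmd4iZmZiGZVVmZneJmqmYh2ZVVVVVVVVmeImZmYiGZVZmZneJqqqph2VVVEVVVVVneJmZmIh2ZWZmZneJqqqph2VERERVVVVniJqpmHd2ZmZmZneJqrqph2VERERVVVZniZqpmHZlVWZmZneJqruql2VDRERVVWZ4iaqpmHZlVVVmZneImquql2VDRERFVmd4mqqpmGZUVVVWZmZ4mquqmGVERERFVmeJmqqph2VURVVWZmZniqu6mGVERERVZneJqruph2VDNFVVZmZniqu6mHVERERVZniJq7uph1QyM0RVVmZniqu6mHVENEVWZ3iau7u6h1QyIzRFVmZ3mqu6mHZDNEVmd3iau8u6l1MhEjNFZmd4mquqmHVDM0Vnd4iau8y6l1MhESNFZ3eImquqmHVDM0VneImau7u6l1MgESNGd3iJmqqqmGUzM0VniJmaq7u6l1IhESNWeIiJmqqqh1QzM0VniJmaq7u6hkIhESRXiIiZmqqphlMyM0Z4iZmZqruphkMhEjRniImZmqqpdkMiI0Z4mZmZqqqphkMiIjVoiImZmaqpdUMiI1Z4mZmZmqqphlMiI0Z4iImZmZqpdUMiI1Z4mZmJmaqZhlMzNFZ4iImZmZmZdUMiM1Z4mZiImZmZhlQzRFd4iIiZmZmZdUMzNFZ4iIiImZmYdlRERWeIiIiZmZmYdUMzNFZ4iIiImZmYdlRFVmeIiIiJmZmYdUQzNFZ3d3iIiZmIdlVFVniIiIiJmZmYdURDRFZ3d3eIiZmHdlVVZniIiIiJmZmYZURERVZ3Znd4iJmHZlVWZ4iJiIiJmZmHZURERWd3Znd3iIiHZVVWd4iZmIiJmZiHZUREVmd3Znd3eIiHZVVXeImZmYiJmYh2VUREVnd3d3d3eIh3ZUVXeImZmYiJmIdmVERFZ4h3d3d3d4d2VVVXiIiZmIiIiHZlVERGeIiId3d3d3dmVVVniIiIiId4h3ZVRERWiJmIh3d3d3ZlVmZniIiIh3d3d2ZVVEVniZmZiHd3d2ZVZmZg=="/>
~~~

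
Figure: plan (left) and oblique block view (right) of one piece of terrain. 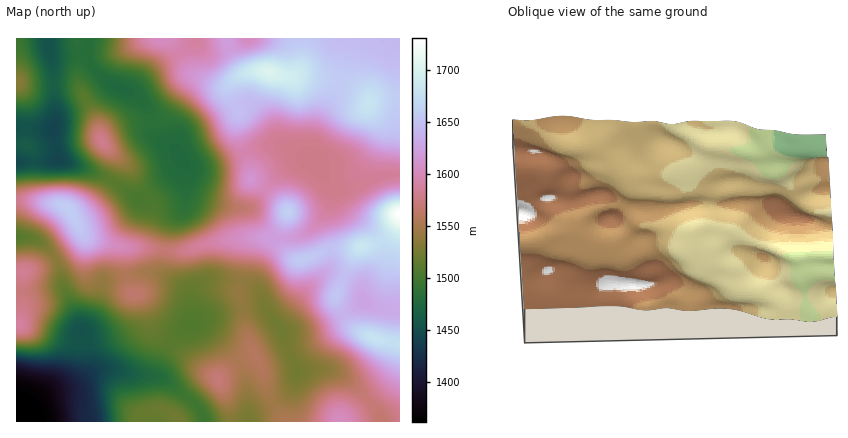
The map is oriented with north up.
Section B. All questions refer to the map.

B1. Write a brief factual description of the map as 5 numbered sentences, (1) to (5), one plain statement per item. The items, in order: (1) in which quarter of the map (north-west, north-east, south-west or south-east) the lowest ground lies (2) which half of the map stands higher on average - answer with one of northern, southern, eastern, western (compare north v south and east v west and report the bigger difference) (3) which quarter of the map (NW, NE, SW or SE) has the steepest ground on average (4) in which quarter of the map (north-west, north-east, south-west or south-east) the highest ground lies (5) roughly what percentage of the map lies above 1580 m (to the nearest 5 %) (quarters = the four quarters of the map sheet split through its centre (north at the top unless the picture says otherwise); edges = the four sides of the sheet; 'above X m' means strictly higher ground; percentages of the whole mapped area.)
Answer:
(1) The lowest point lies in the south-west quarter of the map.
(2) The eastern half stands higher on average than the western half.
(3) The north-west quarter is the steepest part of the map.
(4) Look to the north-east quarter for the highest ground.
(5) About 40 % of the map lies above 1580 m.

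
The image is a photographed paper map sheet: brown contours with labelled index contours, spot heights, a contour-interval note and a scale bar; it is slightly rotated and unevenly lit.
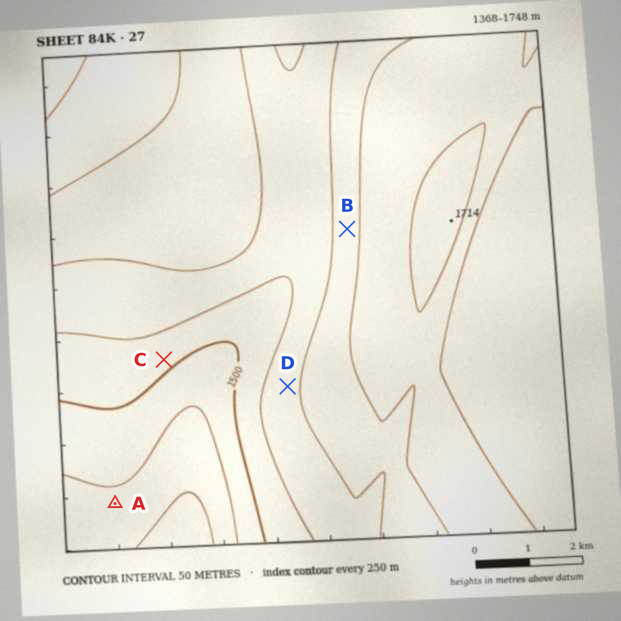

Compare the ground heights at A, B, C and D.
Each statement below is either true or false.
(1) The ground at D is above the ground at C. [true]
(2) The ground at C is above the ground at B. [false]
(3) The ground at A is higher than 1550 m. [false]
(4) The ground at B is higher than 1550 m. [true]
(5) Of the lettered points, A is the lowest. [true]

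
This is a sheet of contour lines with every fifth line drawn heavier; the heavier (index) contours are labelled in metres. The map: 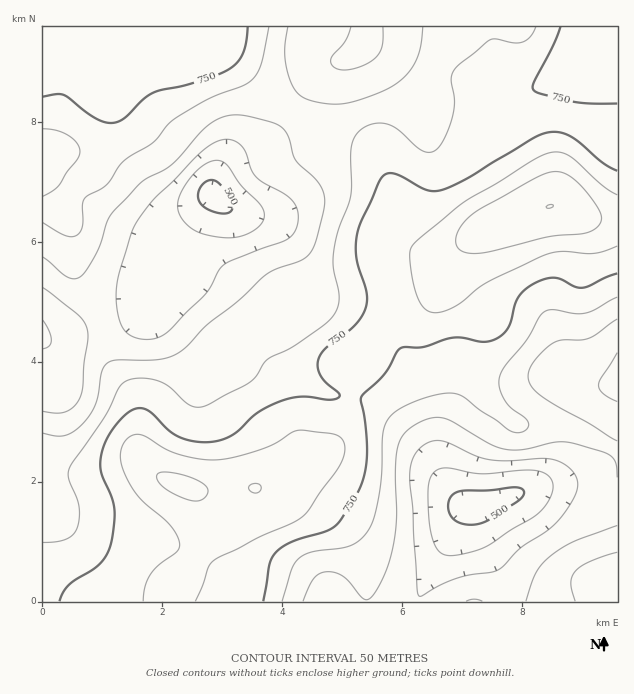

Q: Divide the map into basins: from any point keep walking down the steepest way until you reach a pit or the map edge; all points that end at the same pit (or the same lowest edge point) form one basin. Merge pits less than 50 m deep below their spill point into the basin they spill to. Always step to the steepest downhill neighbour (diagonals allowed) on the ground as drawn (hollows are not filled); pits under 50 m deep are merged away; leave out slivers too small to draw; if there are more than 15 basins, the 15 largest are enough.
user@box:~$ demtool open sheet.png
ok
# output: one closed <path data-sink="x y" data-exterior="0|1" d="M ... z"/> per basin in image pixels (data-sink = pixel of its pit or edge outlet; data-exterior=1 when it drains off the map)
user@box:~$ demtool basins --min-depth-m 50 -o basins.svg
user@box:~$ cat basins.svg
<path data-sink="212 195" data-exterior="0" d="M139 26l-3 11-18 41-4-8-7-5-24-9-15-3-19 0-7 2 0 155 22 6 6 10 4 12 1 32 24 45 11 46 25 39 3 12 0 36 4 11 10 10-13-7-42 11-24 0-31-7 1 136 124 0 4-13 21-28 12-27 2-24-5-12-7-8 65-2 31-14 33-20 15-16 12-29 2-21-2-28 14-15 11-17 13-12 36-17 8-7 10-25 16-17-3 0-10 7-12 0-37-17-2-45-10-29-11-16-17-8-24-8-45-26-21-14-42-41-6-3-16 3-21 0-14-3-16-9-10-10z"/><path data-sink="473 507" data-exterior="0" d="M448 260l-10 16-2 9-4 7-8 7-36 17-13 12-11 17-14 15 2 28-2 21-12 29-15 16-33 20-31 14-65 2 7 8 5 12-2 24-12 27-21 28-2 13 449-1 0-151-49-22-13-3-41-1-26-24-7-12-6-21 0-12 4-21-2-16-8-17-23-24-1-9z"/><path data-sink="367 42" data-exterior="0" d="M488 26l-267 0-2 14-6 9 16 7 37 38 21 14 45 26 24 8 17 8 11 16 10 29 2 45 28 14 9 3 12 0 37-27 46-17-6-5-36-63 0-16 4-12 13-16 16-7-4 0-7-7-6-12z"/><path data-sink="617 379" data-exterior="1" d="M562 206l-14 0-10 3-56 21-16 12-14 14-5 8-1 9 4 9 20 19 8 17 2 16-4 21 0 12 6 21 7 12 26 24 48 2 23 8 31 15 1-229-28-2z"/><path data-sink="43 334" data-exterior="1" d="M46 210l-4 1 0 254 2 2 29 6 24 0 37-11 12 4-8-18-2-43-4-11-22-33-11-46-24-45-1-32-4-12-6-10z"/>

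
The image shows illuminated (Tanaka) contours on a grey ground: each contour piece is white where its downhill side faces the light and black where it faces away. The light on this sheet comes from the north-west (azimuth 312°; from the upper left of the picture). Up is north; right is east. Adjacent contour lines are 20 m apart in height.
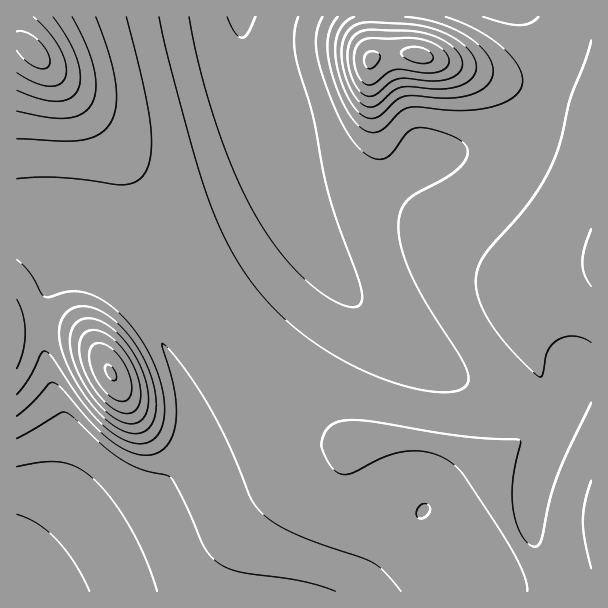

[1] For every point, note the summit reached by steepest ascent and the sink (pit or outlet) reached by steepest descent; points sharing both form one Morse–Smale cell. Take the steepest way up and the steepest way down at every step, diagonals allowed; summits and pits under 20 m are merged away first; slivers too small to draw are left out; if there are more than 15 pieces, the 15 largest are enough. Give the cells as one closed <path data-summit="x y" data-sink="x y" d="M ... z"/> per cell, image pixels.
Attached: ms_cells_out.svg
<path data-summit="591 521" data-sink="17 591" d="M218 312l-30 22-20 19 14 37 5 23 0 31-5 17-6 10-14 15-42 25-60 43-43 38 575-1-1-224-13 0-2 2-6 21-12 25-9 0-3 8-7 7-56 32-33-16-33-7-51 0-19 3-9-4-26-23-47-47z"/><path data-summit="591 261" data-sink="242 17" d="M545 92l-15 27-12 13-17 10-31 9-50 0-18 19-25 14-71 18-16-2-1 3 23 42 22 31 15 18 41 40 26 20 33 20 49 24 50 17 2-2-2-17-24-60-2-13 0-18 6-9 14-8 25-12 25-7 0-161z"/><path data-summit="33 51" data-sink="242 17" d="M240 16l-224 1 0 24 8 2 25 25 66 78 59 102 44 64 72-56 14-17-2-11-19-37-9-23-14-42-14-63z"/><path data-summit="419 54" data-sink="242 17" d="M369 16l-128 1 5 46 14 63 20 57 8 15 5 4 13 0 71-18 25-14 18-19 50 0 31-9 17-10 12-13 11-18 2-9-111-34-18-4-25 0-17 4z"/><path data-summit="591 521" data-sink="242 17" d="M305 232l-3 10-12 14-62 46-10 10 47 56 73 70 9 4 19-3 51 0 33 7 33 16 42-23 21-16 2-6-2-3-19-5-39-15-39-20-51-34-49-46-29-36z"/><path data-summit="111 374" data-sink="17 591" d="M80 266l-11 0-9 5-8 10-8 19 0 57 8 32 15 40 1 17-4 24-6 16-16 32-26 37 1 35 73-58 78-51 12-14 7-23 0-31-5-23-8-25-17-32-31-38-25-19z"/><path data-summit="33 51" data-sink="17 591" d="M21 42l-5 0 0 179 25 5 19 10 27 34 23 12 23 20 15 18 18 31 2 1 20-18 28-21 1-4-43-61-59-102-66-78z"/><path data-summit="17 336" data-sink="17 591" d="M26 222l-10 0 1 332 25-36 16-32 6-16 4-24-1-17-15-40-8-32 0-57 8-19 8-10 9-5 16 1-25-31-19-10z"/><path data-summit="419 54" data-sink="510 17" d="M528 16l-157 0 1 41 3 1 14-4 25 0 129 38 4-12-1-30-11-26z"/><path data-summit="591 261" data-sink="17 591" d="M591 270l-24 6-25 12-14 8-6 9 0 18 2 13 24 60 1 19 6 1 4-2 11-24 6-21 2-2 14-1z"/><path data-summit="591 261" data-sink="510 17" d="M591 16l-62 1 6 7 11 26 1 30-3 12 47 16z"/>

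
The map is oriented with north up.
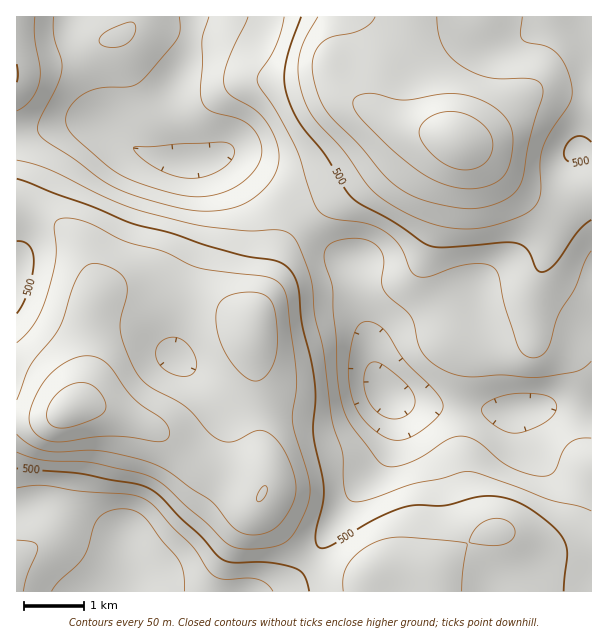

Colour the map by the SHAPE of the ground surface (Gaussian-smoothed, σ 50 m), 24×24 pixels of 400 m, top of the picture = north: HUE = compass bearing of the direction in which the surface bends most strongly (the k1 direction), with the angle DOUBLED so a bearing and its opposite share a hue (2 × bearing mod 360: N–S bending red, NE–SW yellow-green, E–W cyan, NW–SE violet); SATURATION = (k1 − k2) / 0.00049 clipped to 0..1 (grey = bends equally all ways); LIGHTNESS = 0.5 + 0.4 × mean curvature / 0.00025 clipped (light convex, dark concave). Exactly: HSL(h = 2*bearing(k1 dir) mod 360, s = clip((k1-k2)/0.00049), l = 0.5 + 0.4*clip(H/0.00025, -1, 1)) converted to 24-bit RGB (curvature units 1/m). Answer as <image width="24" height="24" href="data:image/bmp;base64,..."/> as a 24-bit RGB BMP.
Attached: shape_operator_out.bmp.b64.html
<image width="24" height="24" href="data:image/bmp;base64,Qk32BgAAAAAAADYAAAAoAAAAGAAAABgAAAABABgAAAAAAMAGAAATCwAAEwsAAAAAAAAAAAAAx1NwhVJ2VoBvSJSIS3OGXntyeFNfuRhV/2csN1ggGl4ZKLosO6ezlIPA0q2vf42mcI6hr7aQp25pXEJnaYVWcZVkkIt4boB30HW+x4bDhaixQ5iqNzuBhURqVR0oWSIn+JN5zXNiHr8+AP9OAK6mPovO3sHZxKHRd3q4spS4zE2rpkaTh6lrTaxxaZqYe36grmekzo2luYaCakVJIhspUhk2lRY8TJxUjMqS7t3j0+neSOVwAE86BmBTcah9zY+mp4Wof2elv1HWwqLf1t3qkLPmaITad4K/PlYZo3sozTQTfQ8MIRYSHRQfqrRXjuWwV+jq2eLn79zd0dS8G6zBAEtLHH9YqXiKw5qrZFqlYXO0rc3Z2OPqi33anirFqzNMU0ERMDECWkEKmyUmj0Z/HmyGaPino/HIM9HadK2p7eLO4e3eVkbSHCZrFGo/InpOroZkmE1edptHTeIvfatGbRo4YwsvwSsm7ABYzqE/KpZJRamdepPIa8rri//QdePKPnjDXX+s6fLQ2dSdcSV/XkOpT9PZEXCfa0qIsFt2u8qQgcliVCYwVB06dEKTrs7X4rf/89jyqLjtRbvrZNnwqOj1su3jTKO+Q0BzWItP5fNt3W4ndjhwT+S1SLLdEw2PXjeLrYx3zdiXsGRVYyx2VU2gXaizbtxVkoXr8tnt6NT3vdP4i+H/hMrwpJ3RoCuxdzhqlpVK5uE5xoRCc9FmFeZcHDA4IQ8kLRQOr5AAtqYAXEUEJysMKTINZmcY29UBMKRyx9ik58nN09W3W7iTQH52dTdYjBVmpjVfupdOwNVknMiLu9+mRoFPIwsoLAcfOiIOz+QSzbhHuFE+gSIpYHMaCo8Yns9VS729ZL5J0chr27F+sHJLOSUjJxQVTCMwpUpDz8N7uOqOdNuLx7CIii5zHAAzTgd9k6vLuN/JmbzHjnXWsVn04t7tX97tZaa7r1qouIlQz8cp27kisz8pbS9SQTdfP02Aip+p1tvC6PfUWcuIpVWfwRqxGAA5JU2Xjc+0ssiwjaquXUGZjk2l6uq/cZqvUl56bUdXzG1f0aNwwqdilGFigValRlGpN3a0e7vDy+DM9vDVqqtdPzZYhxh/UA58SI2MR7s0gL9Sk5RpVC9yp1lq5+yLmXFYWWR2Nlhhro9w072bxaqllIWsXmCnXXu2R6nYc+Pmr9jc9Nfb64/EPyaiShGrSRXiq23Qx8Z6U683XnRKLCxbqoh45cWasKZrSpSkHVZUfZ5Rx9qDnMGYlojBhHXGfq/IVr7OWrmUUI1R0XpI925kgyl+LRxFNChWjjJv75B0yYk4V1olFTsXJogv1qd038ONOoVaIEVQNbxLp+6fh8+uYJDAh5XQoa3VZWXDmGife0pUnGk69EohlAApMRUOIiIRKiwQ6N0R13hUqltpS5ZSE303OrUs48aToU1bM5HklP/vvvHkmrvPYI3JcKjAfIGyjUC+yD/AyTSgtVRXuTJb+Qm56FXcfiirT52dfclpmaZ3qIqIn62TULifItWhlLp90ly3mdjyZti8ZrVSV6pXWoKEfn5QZUw7Uy02djxaujuY3VeIrzVynlOPyUa/xkzYnqrFnrG3onOHr55oobp5ctSJDPXdLmLPs3PZrWZymXtehrxpa4RHRScaSy8JLCEHLi0LLUEYTEcxsSY62S4/jE1cfzxgonlto6+QnW6Sul6Mx9Srqd7Br+a+JLSiD0hdYE+dgY0Xc8g4o6BDXBUiUw4YjTkbe1oyZHgzK04cGR8USC0YzncbfzstfWZBdbxggr+hZFzIuMPi2/Dt1eLt1LDCj0NnECMfFyIRSKcAP3wKOiwRPRgZcUJNhraphnnQ0F7MjDdYHB8pN3JesXdstmednNfEpvLifNzuW5361ur13+bsx6HU5Fe57z6sbjelGER8m9msOn6QUjlhT0hdT6JXP9NXLT6DziLj9HPrZGjiI53yYk7Ar9XAxvTfktDBWrKOK5h0Vr04xKRVukBu2imd236ypI3OA3P8yMPXUSHohyDSfl2mh7F6bbBHFDg7J0pvn5LIuL/lDAj+jDXe5PTXhdOQipV6mpRqWGlFW44tc6oxam5JlVul06DH2bHCOFKUosB3LRp2jyPNs4rKv6jBsZafK1qWEV6FV7Neb7BYFx1gSETL9PLXtoqJjm11n1pdkHRjdadbj4k/WVsnOmshfZI015RIgj9vwbRgGShMMFCJoIyuw4yuxp2cR4S9Cy2LqZVmmZ9hITNKHYhn9eSLzGRRkVxalV1cqqZ0iJJvklZ+pYd0Upd6YYNQs7dQbVh8"/>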